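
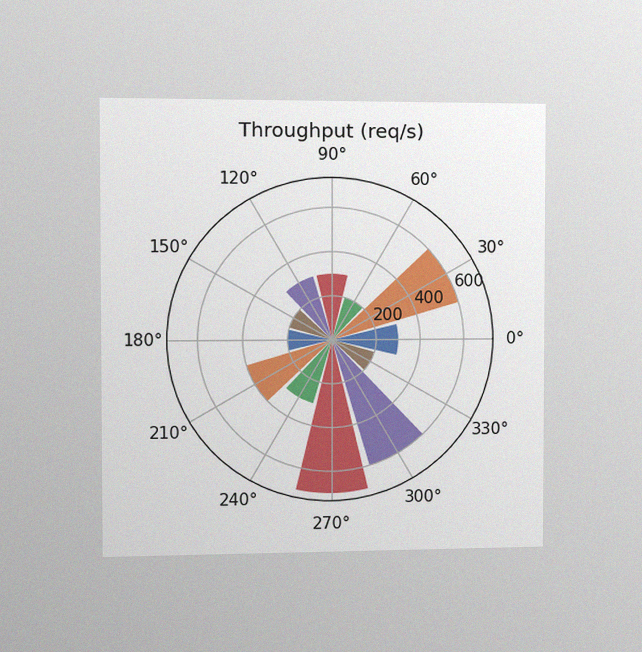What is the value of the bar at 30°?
The chart is viewed slightly from the left, with some photo noise. The bar at 30° reaches 600req/s on the radial axis.

600req/s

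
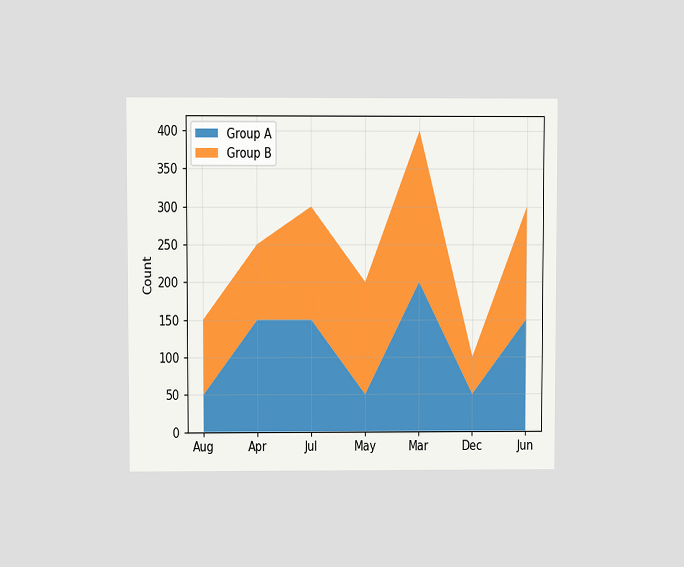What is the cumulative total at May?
200

The chart is viewed at a slight angle. The stacked total at May reaches 200.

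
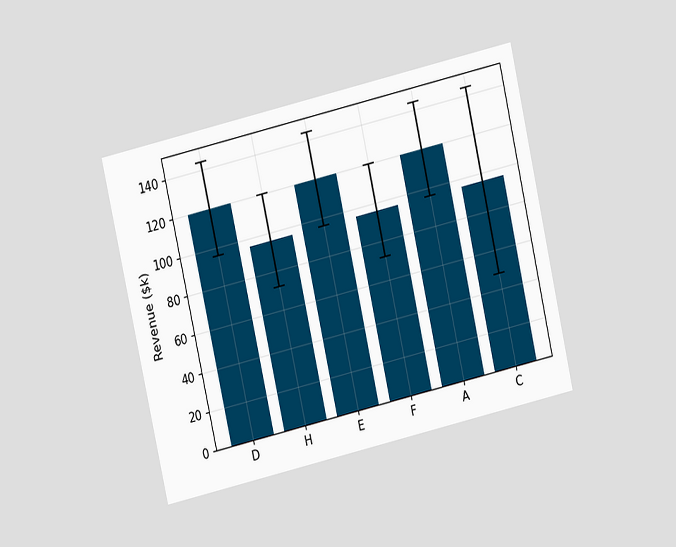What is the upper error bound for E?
$144k

The chart is tilted about 13° counter-clockwise and viewed at a slight angle. The E bar's upper whisker reaches $144k.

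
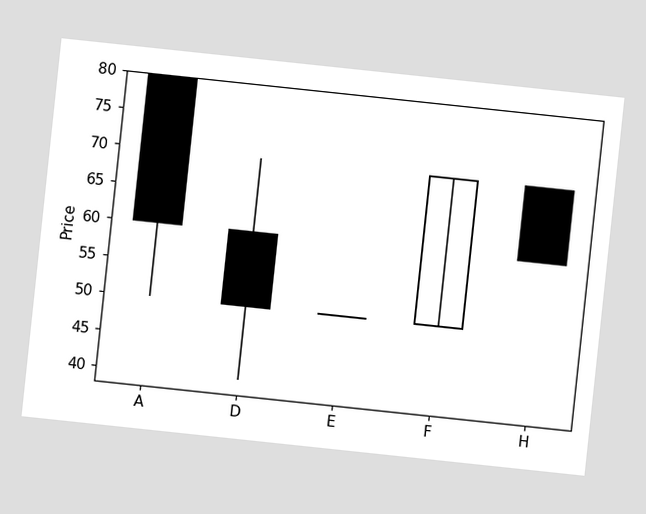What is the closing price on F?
70

The chart is tilted about 6° clockwise. The F candle closes at 70.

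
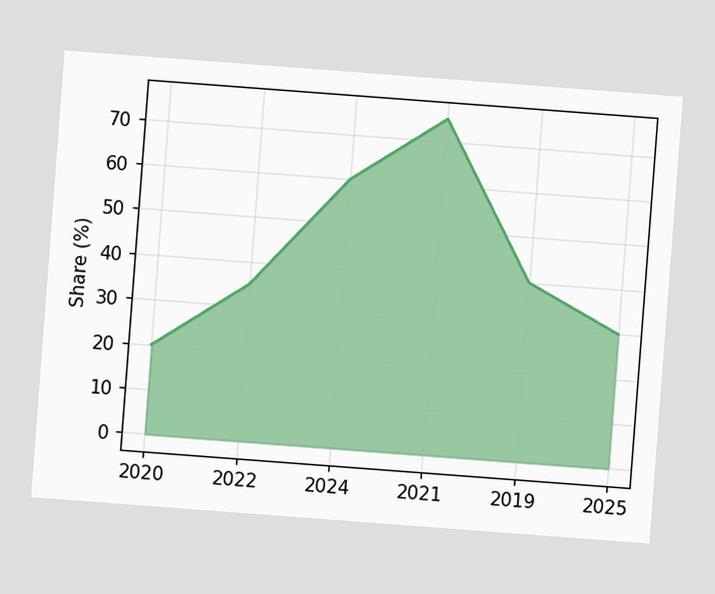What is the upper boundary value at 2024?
The chart is tilted about 4° clockwise. At 2024 the upper boundary is at 60%.

60%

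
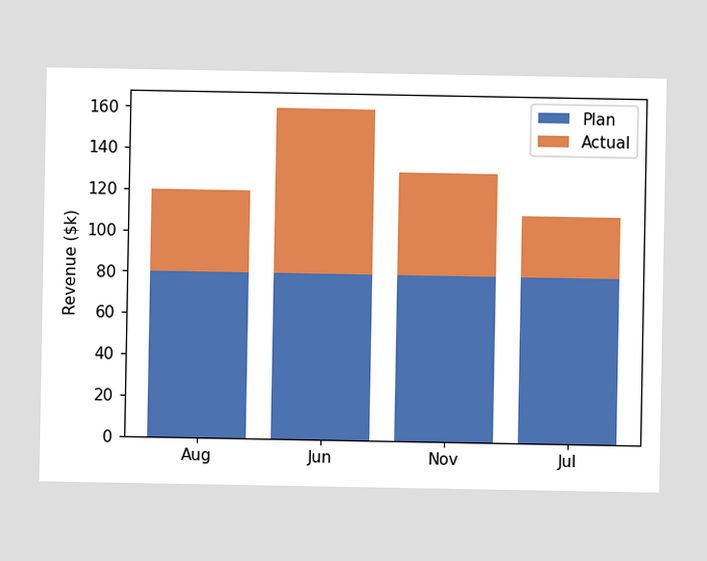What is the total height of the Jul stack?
$110k

The Jul stack's top reaches $110k on the y-axis.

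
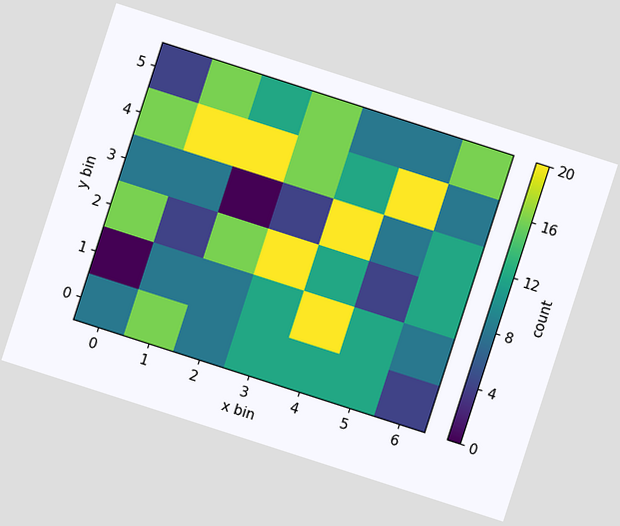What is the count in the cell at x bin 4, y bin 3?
The chart is tilted about 18° clockwise. Matching the cell (4, 3) against the colorbar gives 20.

20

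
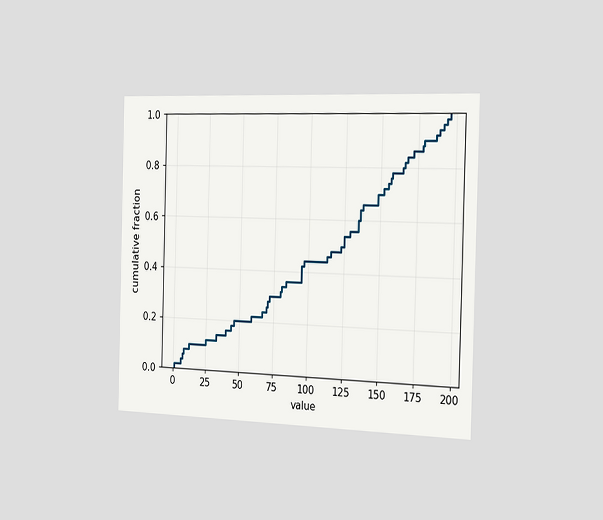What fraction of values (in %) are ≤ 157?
The chart is viewed slightly from the right. At x=157 the ECDF step is at 76%.

76%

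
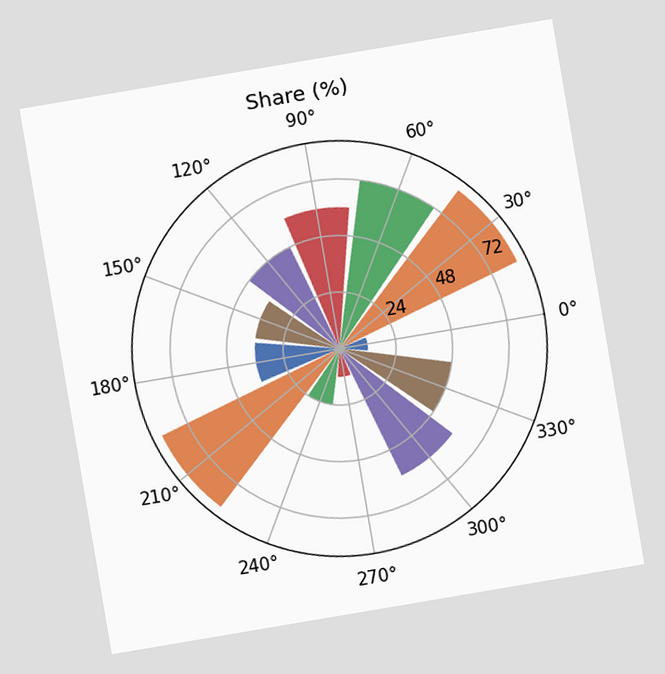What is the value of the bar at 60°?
The chart is tilted about 10° counter-clockwise. The bar at 60° reaches 72% on the radial axis.

72%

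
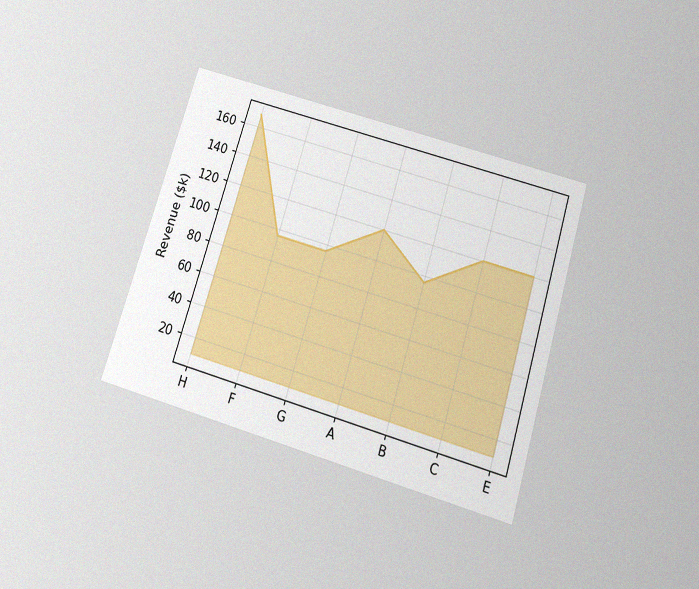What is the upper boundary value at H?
$168k

The chart is tilted about 17° clockwise and viewed slightly from below, with some photo noise. At H the upper boundary is at $168k.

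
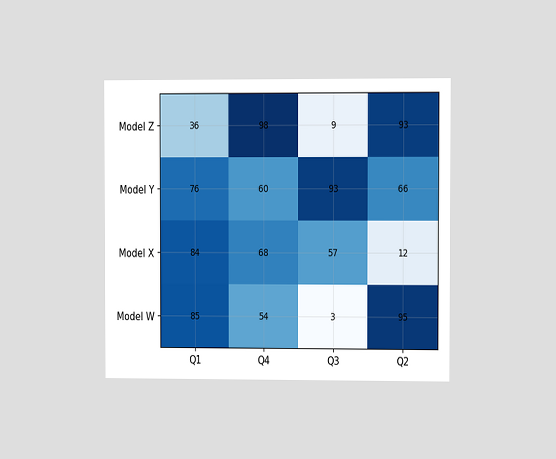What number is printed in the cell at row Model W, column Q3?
The chart is viewed slightly from the right. The (Model W, Q3) cell reads 3.

3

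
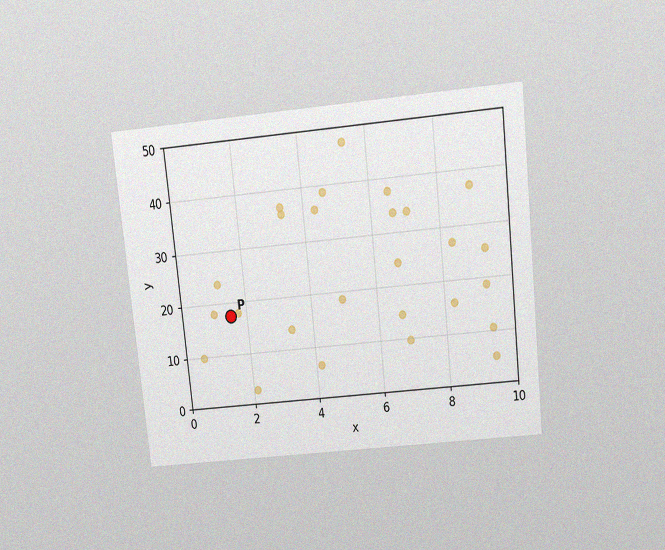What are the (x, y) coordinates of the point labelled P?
(1.5, 17.5)

The chart is tilted about 6° counter-clockwise and viewed slightly from above, with some photo noise. Following the gridlines from P to each axis, P sits at (1.5, 17.5).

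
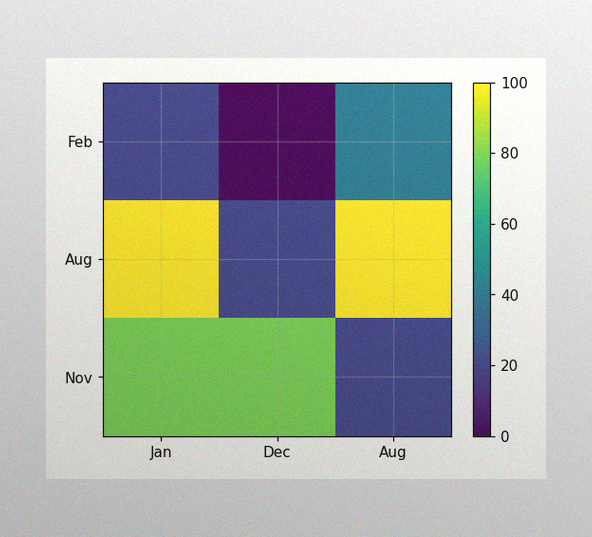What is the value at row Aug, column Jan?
100

The image has some photo noise and uneven lighting. Matching cell (Aug, Jan) against the colorbar gives 100.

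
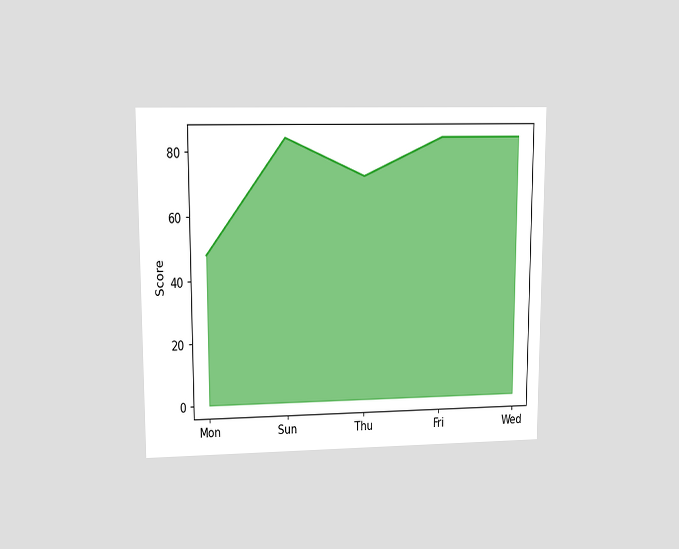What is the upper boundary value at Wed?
The chart is viewed at a slight angle. At Wed the upper boundary is at 84.

84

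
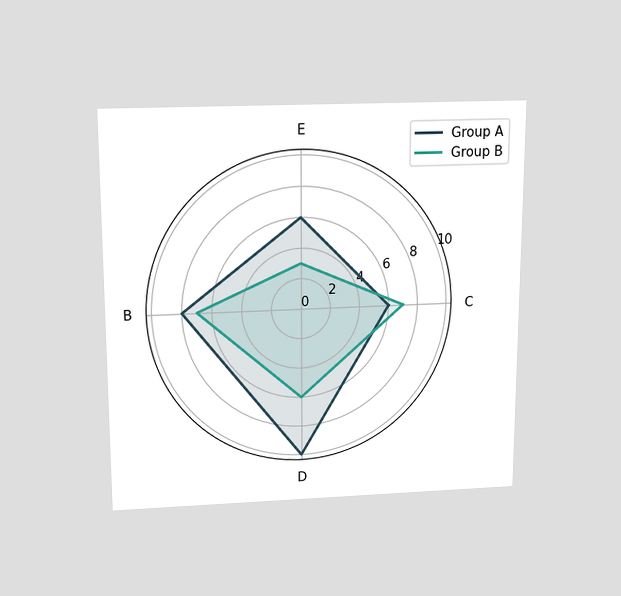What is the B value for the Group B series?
7

The chart is viewed slightly from above. On the B axis, Group B reaches 7.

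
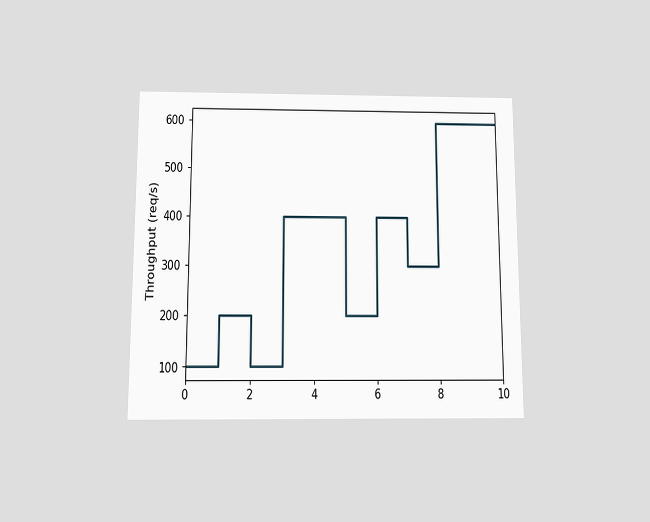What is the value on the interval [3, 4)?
The chart is viewed slightly from below. On [3, 4) the step sits at 400req/s.

400req/s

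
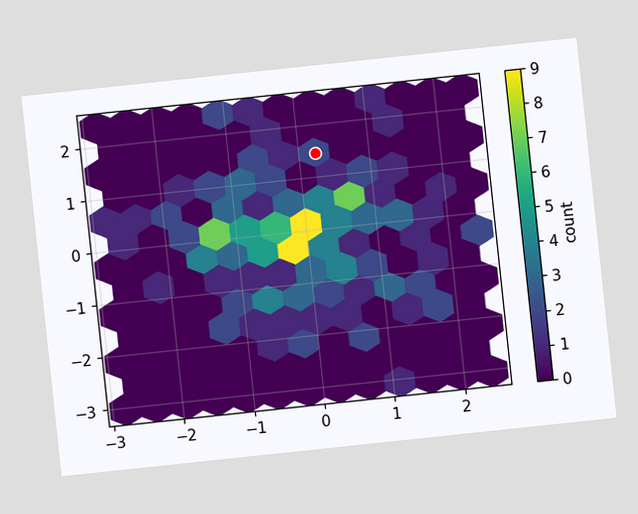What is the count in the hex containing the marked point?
2

The chart is tilted about 6° counter-clockwise. The marked hex reads 2 on the colorbar.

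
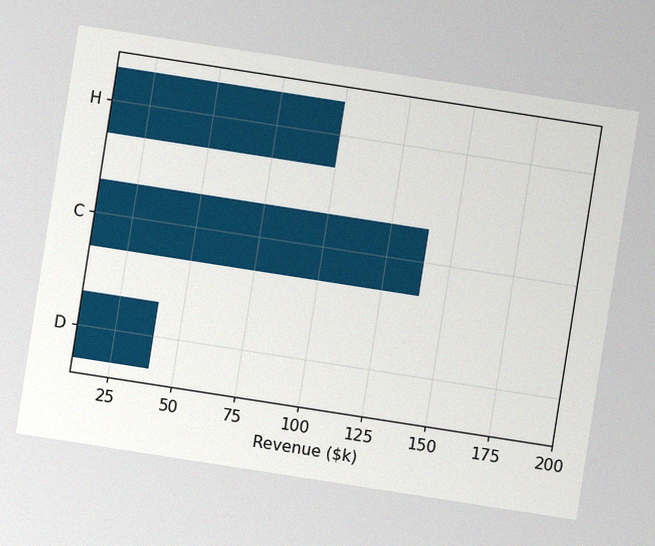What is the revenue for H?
$100k

The chart is tilted about 9° clockwise, with some photo noise. Reading along the chart's x-axis, the H bar reaches $100k.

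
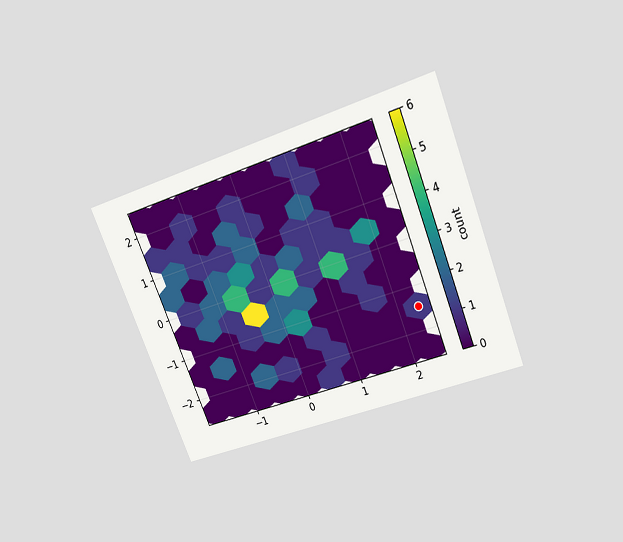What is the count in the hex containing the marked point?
1

The chart is tilted about 22° counter-clockwise and viewed slightly from above. The marked hex reads 1 on the colorbar.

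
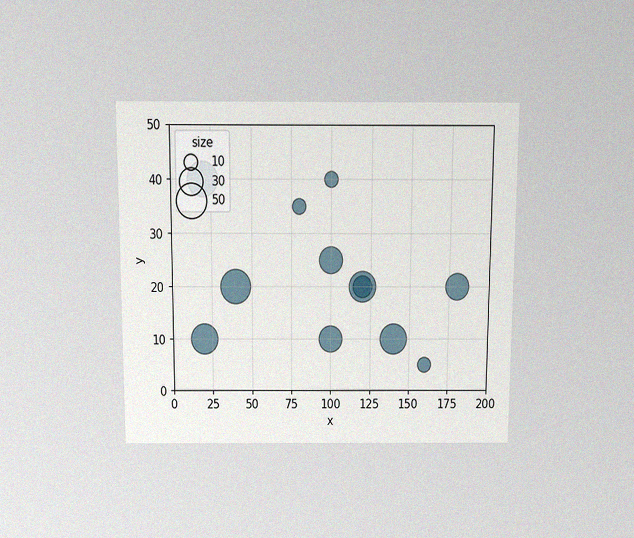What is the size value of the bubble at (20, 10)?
The chart is viewed slightly from above, with some photo noise. Matching the bubble at (20, 10) against the size legend gives 40.

40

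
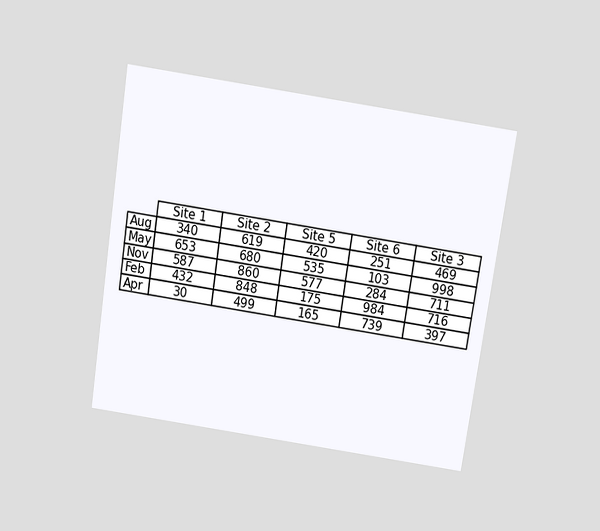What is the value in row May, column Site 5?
535

The chart is tilted about 9° clockwise and viewed slightly from above. The (May, Site 5) cell reads 535.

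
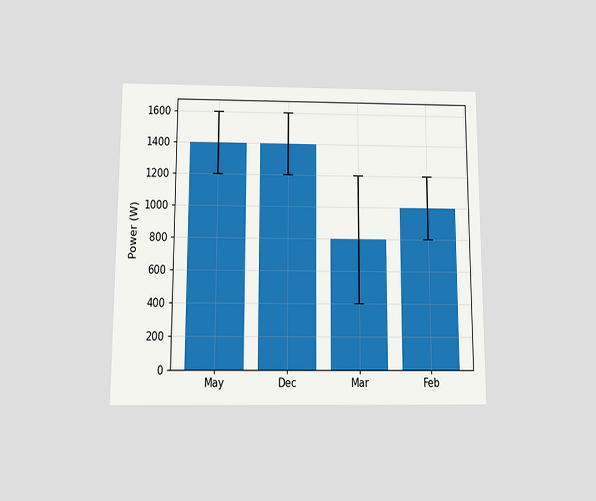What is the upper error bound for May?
The chart is viewed slightly from below. The May bar's upper whisker reaches 1600W.

1600W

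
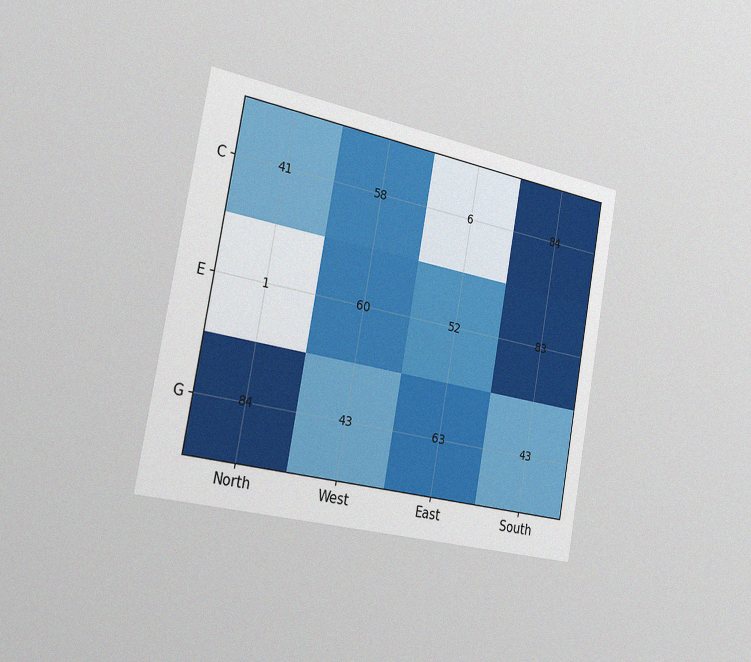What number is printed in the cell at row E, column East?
The chart is tilted about 10° clockwise and viewed slightly from the left, with some photo noise. The (E, East) cell reads 52.

52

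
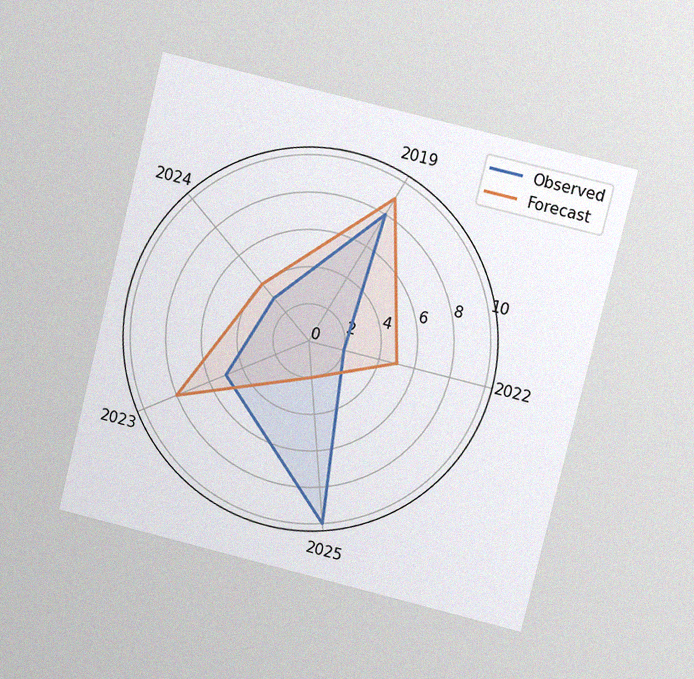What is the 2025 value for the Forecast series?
The chart is tilted about 14° clockwise and viewed at a slight angle, with some photo noise. On the 2025 axis, Forecast reaches 2.

2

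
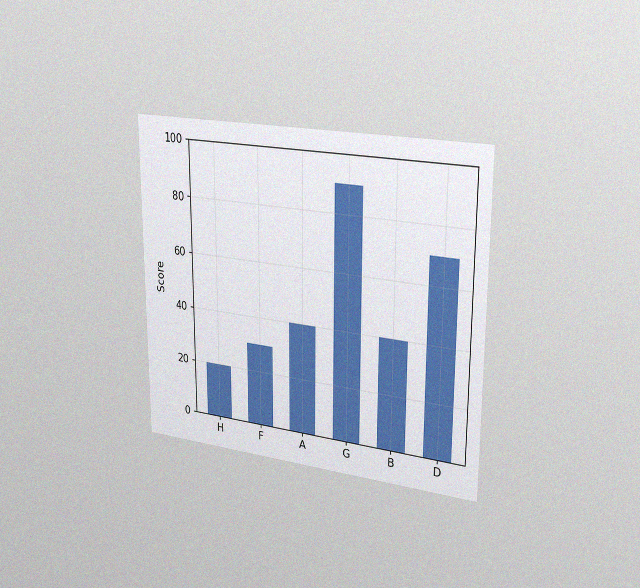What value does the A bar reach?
40

The chart is viewed slightly from the right, with some photo noise. Reading along the chart's y-axis, the A bar reaches 40.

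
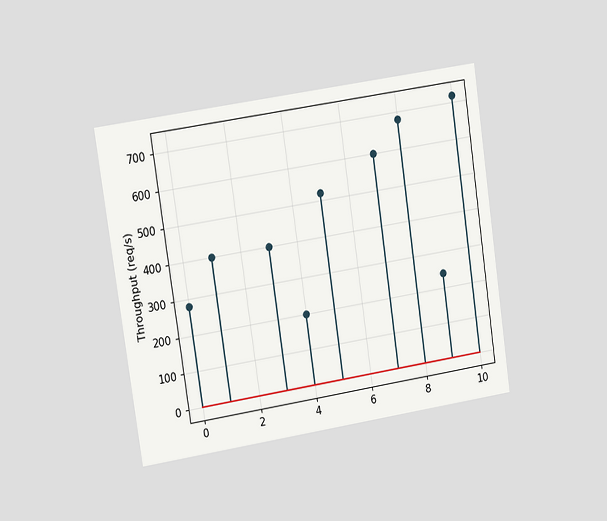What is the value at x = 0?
The chart is tilted about 8° counter-clockwise and viewed slightly from the left. The stem at x=0 reaches 280req/s.

280req/s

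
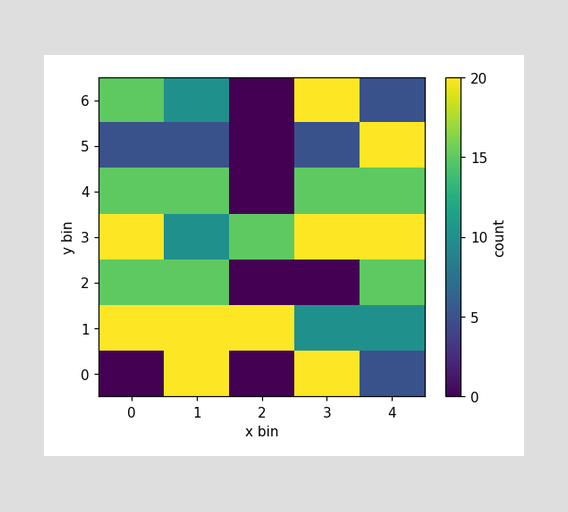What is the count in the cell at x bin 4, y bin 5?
Matching the cell (4, 5) against the colorbar gives 20.

20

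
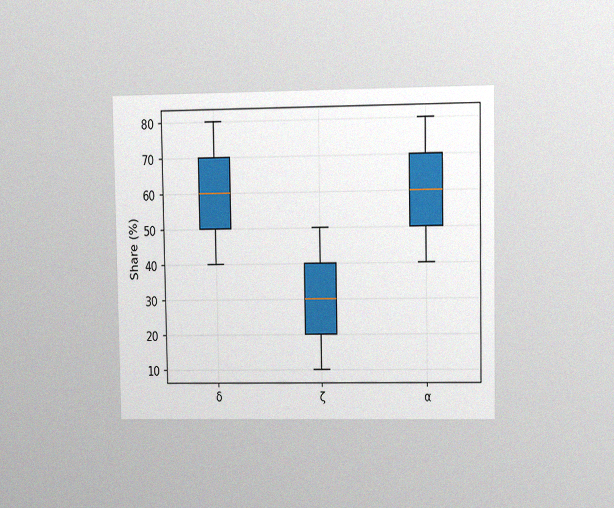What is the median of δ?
60%

The chart is viewed at a slight angle, with some photo noise. The median line in the δ box sits at 60%.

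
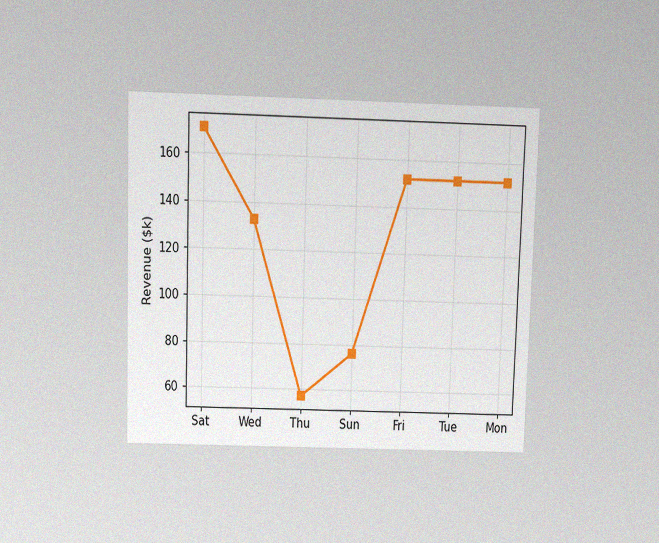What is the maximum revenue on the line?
The chart is viewed slightly from above, with some photo noise. The highest point is at Sat, and reading across to the y-axis gives $171k.

$171k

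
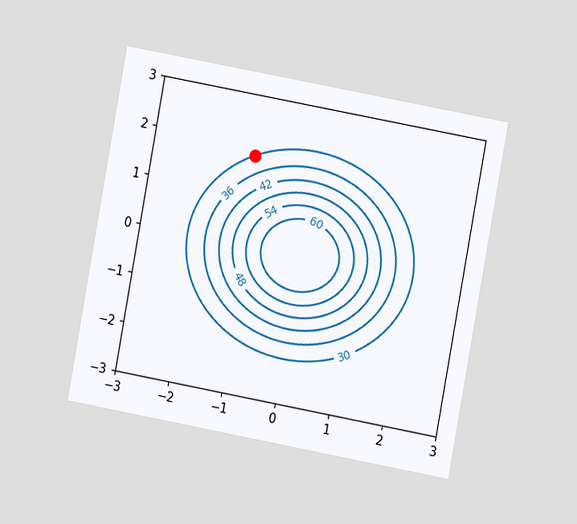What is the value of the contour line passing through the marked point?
30

The chart is tilted about 11° clockwise and viewed at a slight angle. The marked point sits on the contour labelled 30.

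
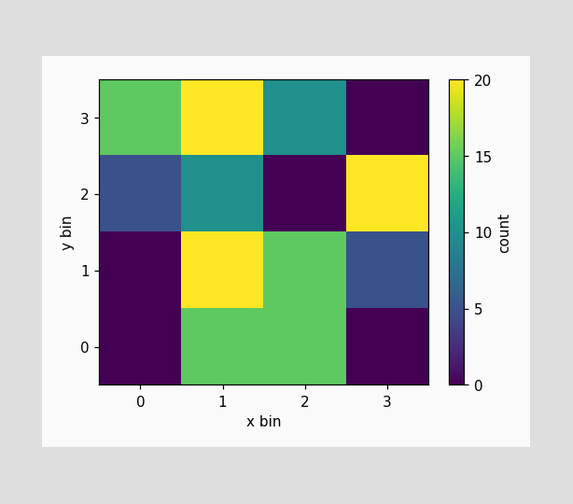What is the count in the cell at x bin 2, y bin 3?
Matching the cell (2, 3) against the colorbar gives 10.

10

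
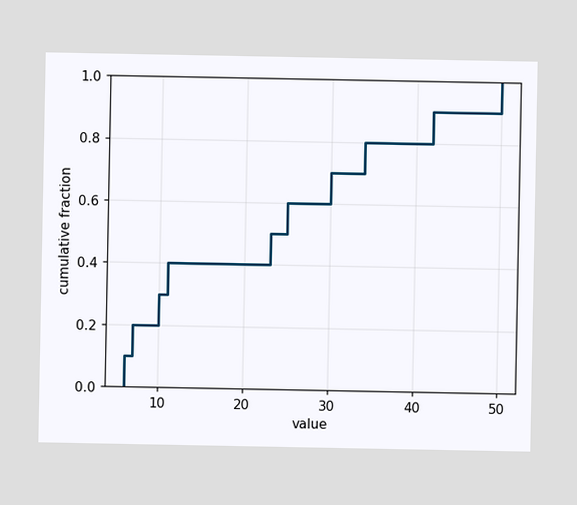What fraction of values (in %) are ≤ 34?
80%

At x=34 the ECDF step is at 80%.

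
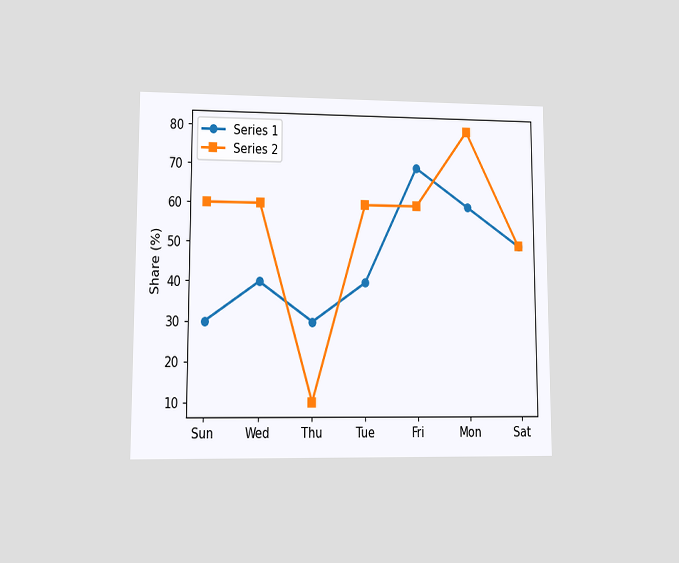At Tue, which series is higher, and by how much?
Series 2, by 20%

The chart is viewed at a slight angle. At Tue, Series 2 sits above the other line by 20%.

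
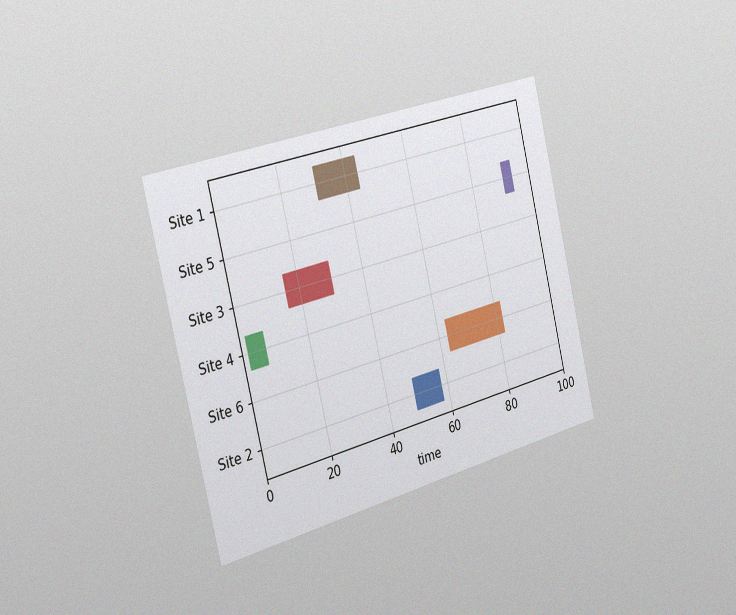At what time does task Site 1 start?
31

The chart is tilted about 14° counter-clockwise and viewed slightly from the left, with some photo noise. The Site 1 bar begins at t=31.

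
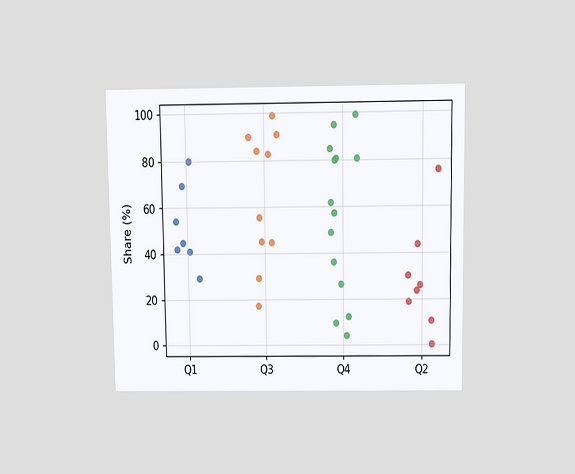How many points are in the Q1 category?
The chart is viewed slightly from above. Counting the markers in the Q1 column gives 7.

7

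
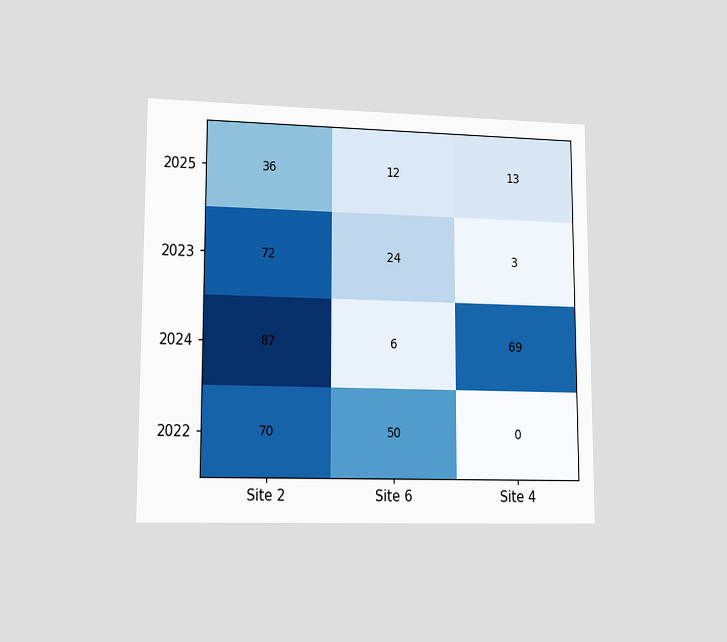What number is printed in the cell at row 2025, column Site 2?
36

The chart is viewed at a slight angle. The (2025, Site 2) cell reads 36.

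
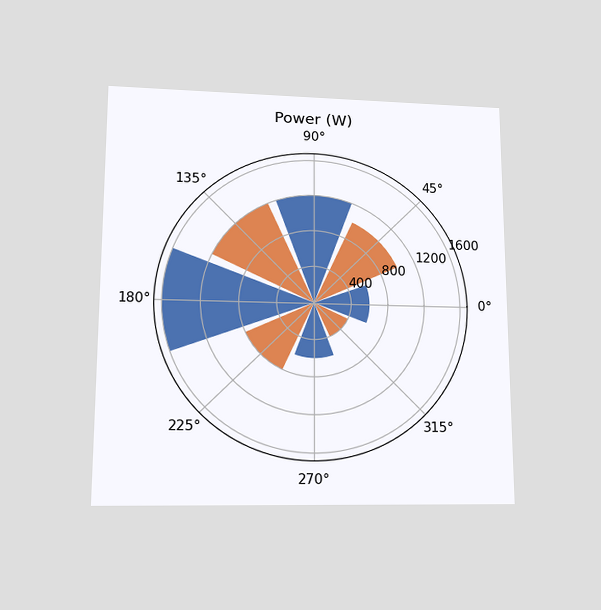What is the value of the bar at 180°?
The chart is viewed at a slight angle. The bar at 180° reaches 1600W on the radial axis.

1600W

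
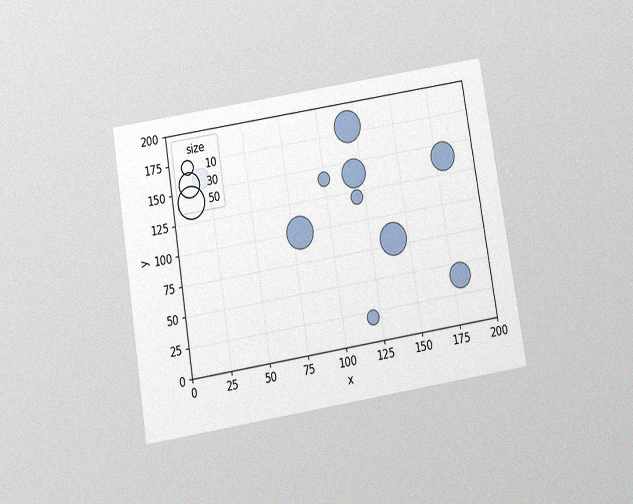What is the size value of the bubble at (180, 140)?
40

The chart is tilted about 9° counter-clockwise and viewed slightly from below, with some photo noise. Matching the bubble at (180, 140) against the size legend gives 40.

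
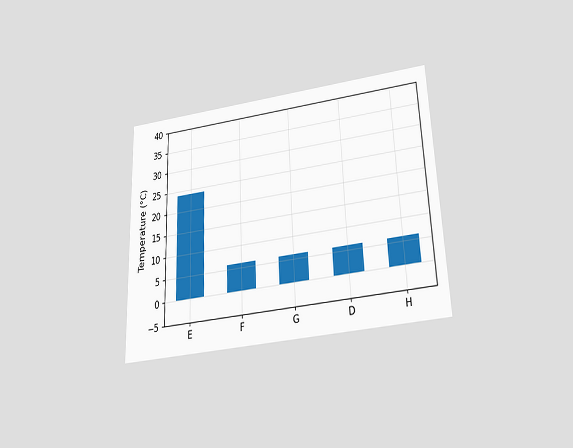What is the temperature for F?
The chart is tilted about 2° counter-clockwise and viewed slightly from below. Reading along the chart's y-axis, the F bar reaches 6°C.

6°C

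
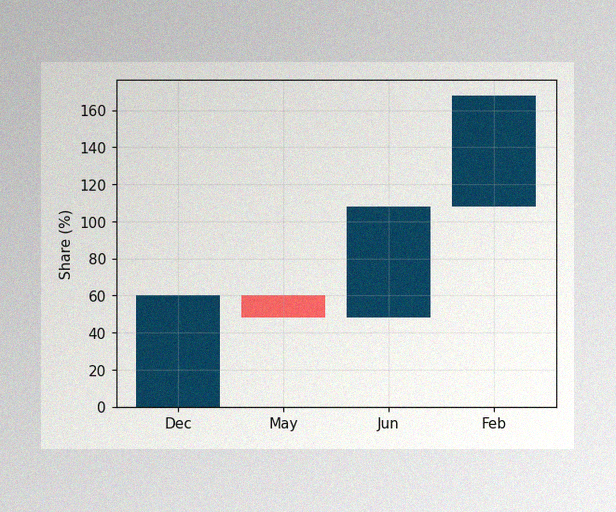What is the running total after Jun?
The image has some photo noise and uneven lighting. After Jun the running total reaches 108%.

108%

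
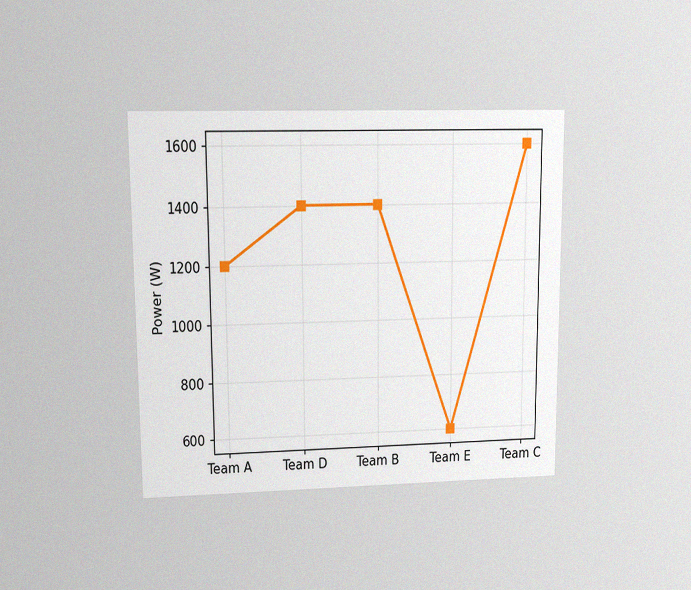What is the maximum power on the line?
1600W

The chart is viewed at a slight angle, with some photo noise. The highest point is at Team C, and reading across to the y-axis gives 1600W.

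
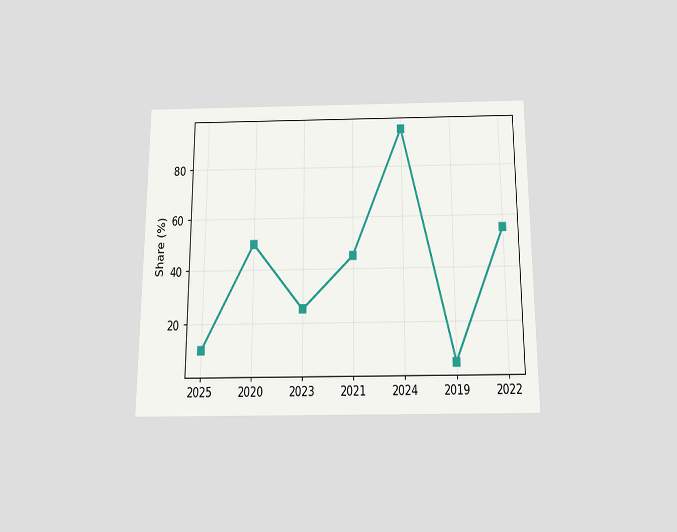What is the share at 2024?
95%

The chart is viewed slightly from below. At 2024, the line is at 95%.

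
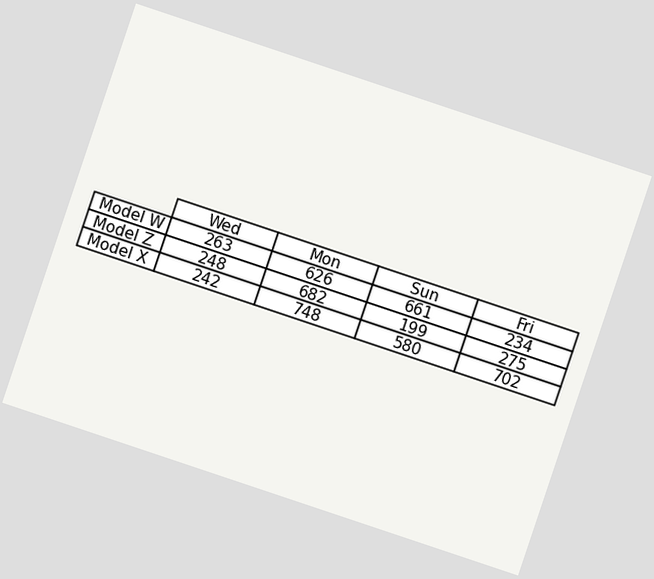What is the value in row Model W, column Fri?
The chart is tilted about 19° clockwise. The (Model W, Fri) cell reads 234.

234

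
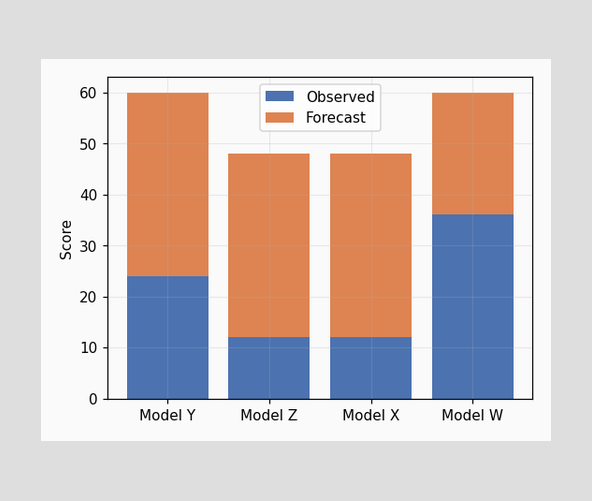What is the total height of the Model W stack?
60

The Model W stack's top reaches 60 on the y-axis.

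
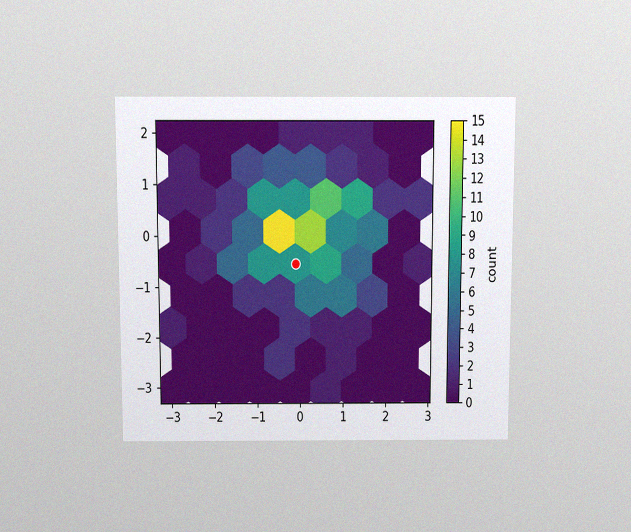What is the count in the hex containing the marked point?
The chart is viewed slightly from above, with some photo noise. The marked hex reads 8 on the colorbar.

8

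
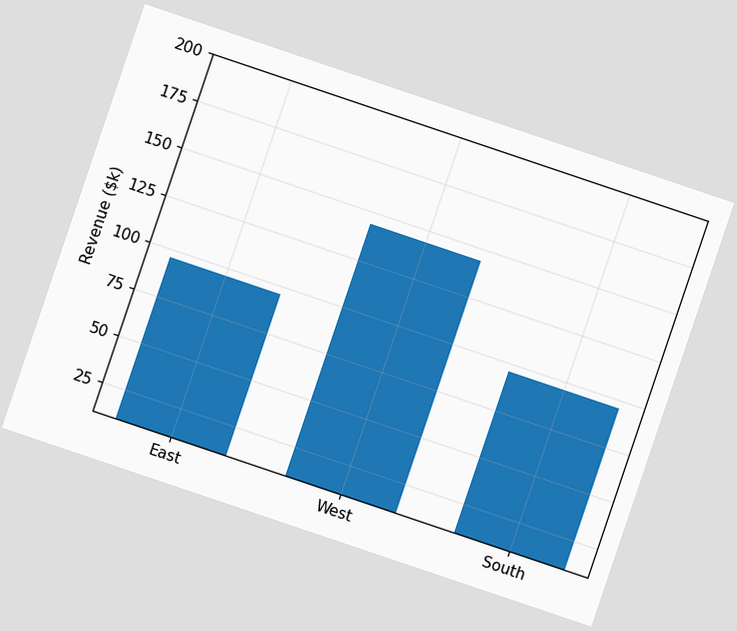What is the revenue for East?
The chart is tilted about 19° clockwise. Reading along the chart's y-axis, the East bar reaches $96k.

$96k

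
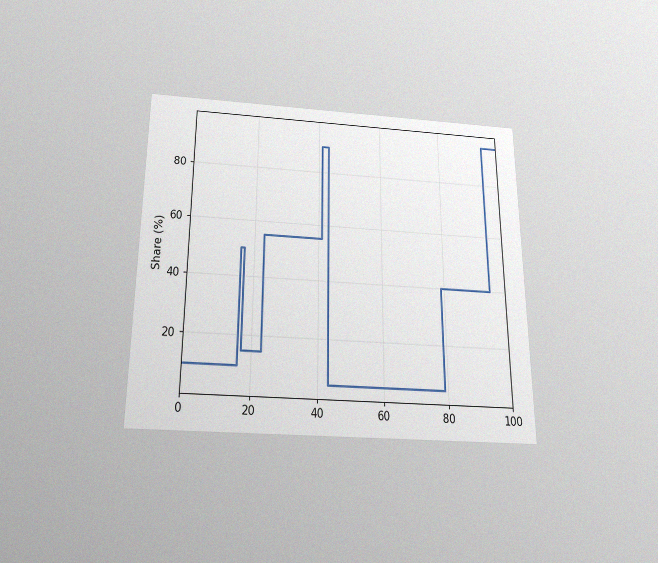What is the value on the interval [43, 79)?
The chart is viewed slightly from below, with some photo noise. On [43, 79) the step sits at 5%.

5%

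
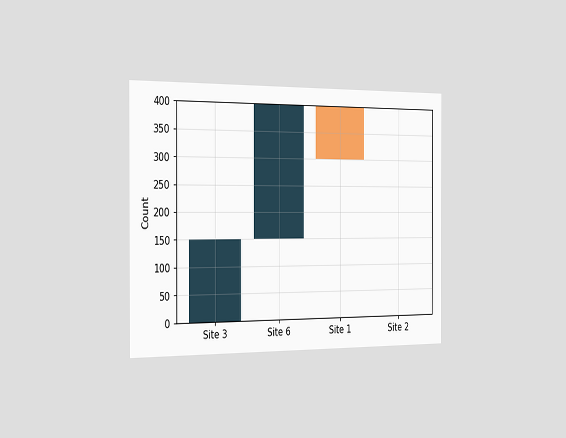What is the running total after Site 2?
300

The chart is viewed slightly from the left. After Site 2 the running total reaches 300.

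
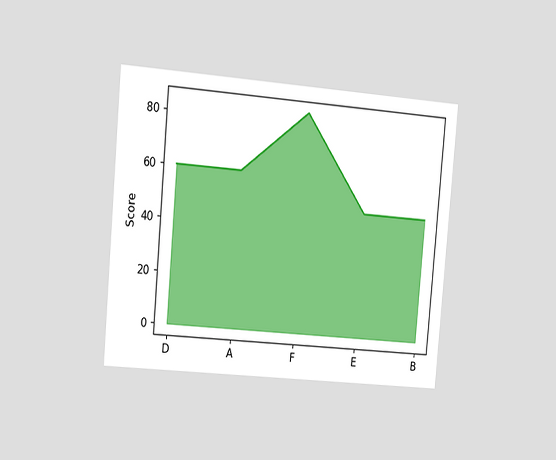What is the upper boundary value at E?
48

The chart is tilted about 5° clockwise and viewed slightly from the left. At E the upper boundary is at 48.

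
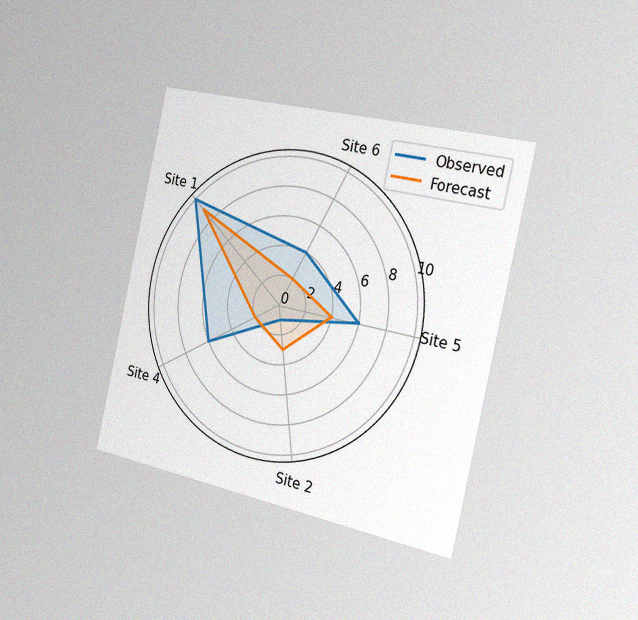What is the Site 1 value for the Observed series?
The chart is tilted about 13° clockwise and viewed slightly from the right, with some photo noise. On the Site 1 axis, Observed reaches 10.

10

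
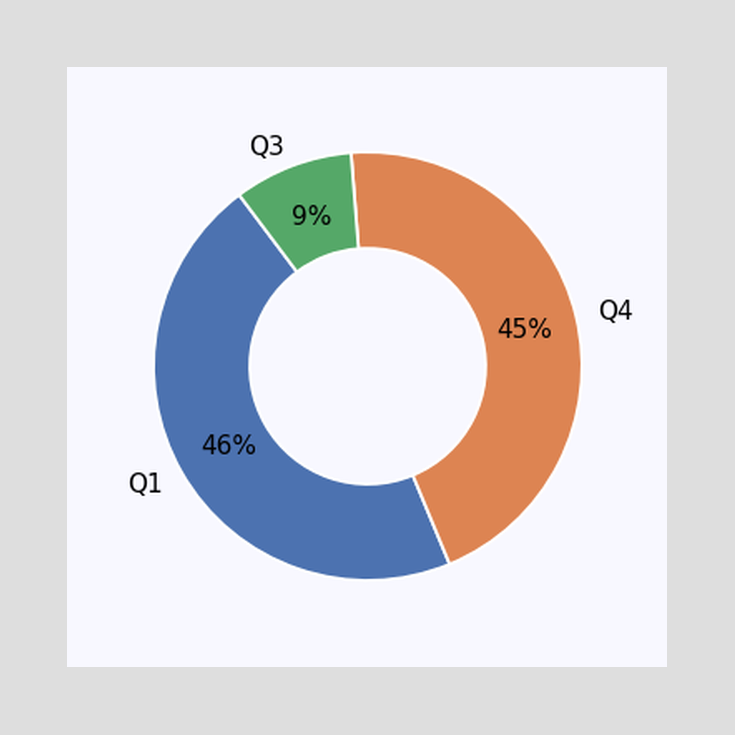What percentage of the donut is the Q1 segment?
The Q1 segment takes up 46% of the ring.

46%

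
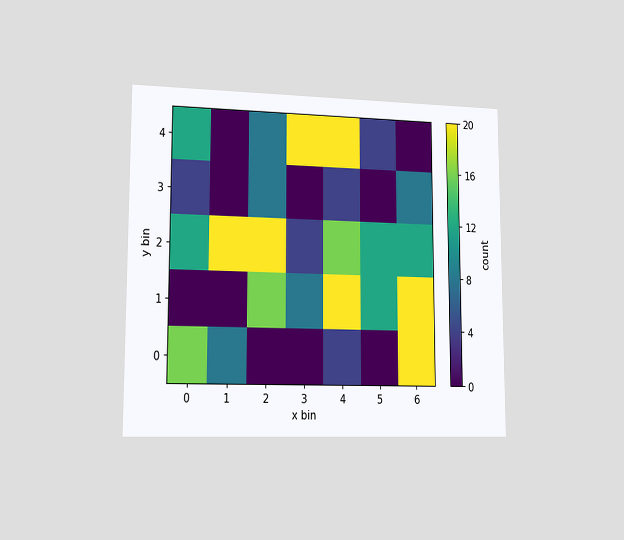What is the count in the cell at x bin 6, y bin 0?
20

The chart is viewed slightly from the left. Matching the cell (6, 0) against the colorbar gives 20.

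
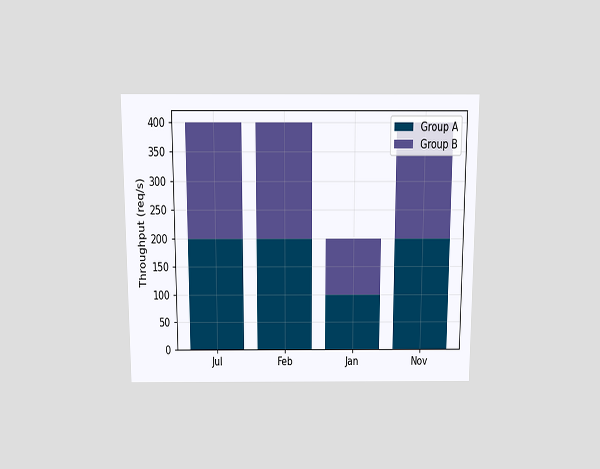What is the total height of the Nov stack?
The chart is viewed slightly from above. The Nov stack's top reaches 400req/s on the y-axis.

400req/s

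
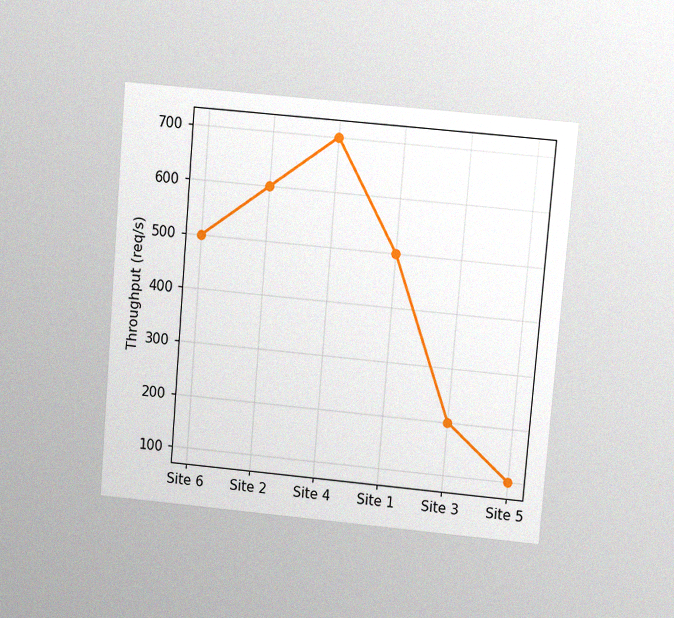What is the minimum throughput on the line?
100req/s

The chart is tilted about 5° clockwise and viewed at a slight angle, with some photo noise. The lowest point is at Site 5, and reading across to the y-axis gives 100req/s.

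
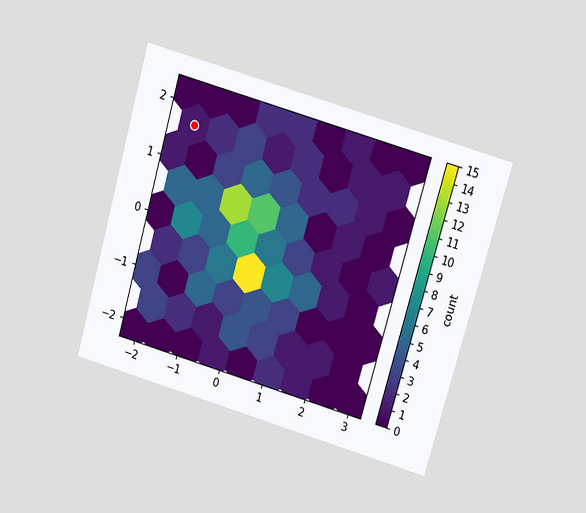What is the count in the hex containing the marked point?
1

The chart is tilted about 16° clockwise and viewed at a slight angle. The marked hex reads 1 on the colorbar.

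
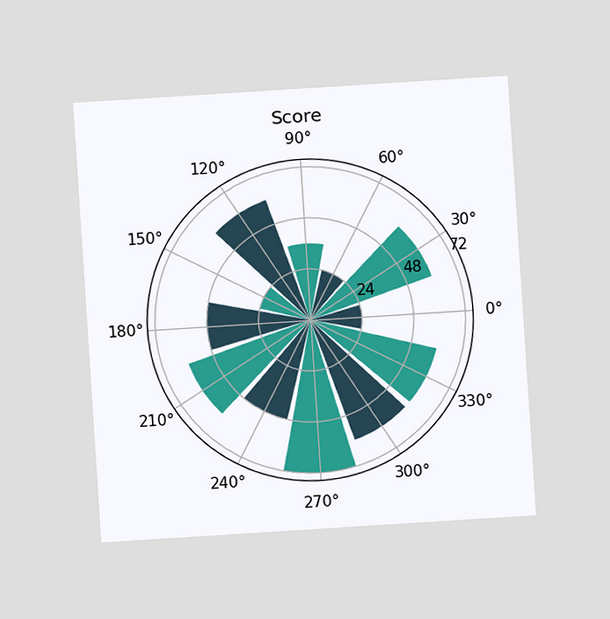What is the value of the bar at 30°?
The chart is tilted about 4° counter-clockwise and viewed at a slight angle. The bar at 30° reaches 60 on the radial axis.

60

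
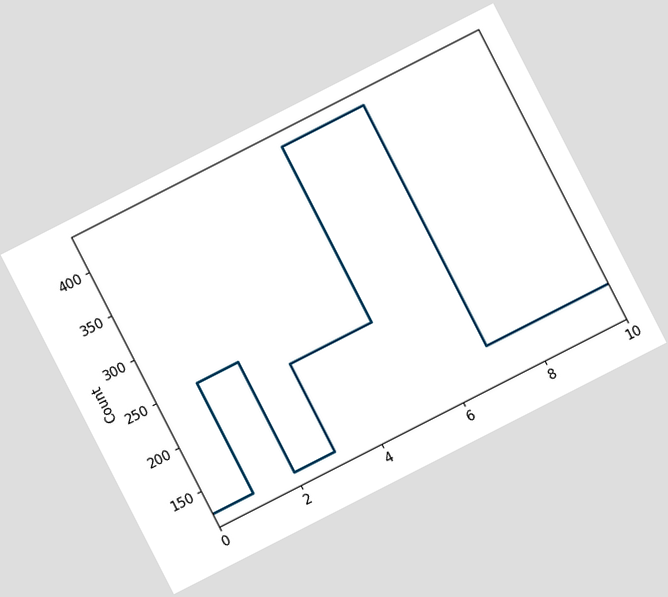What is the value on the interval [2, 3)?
125

The chart is tilted about 27° counter-clockwise. On [2, 3) the step sits at 125.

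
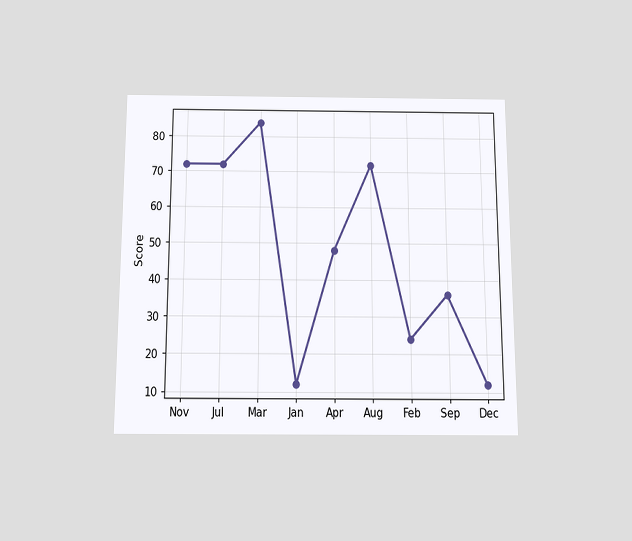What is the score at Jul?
The chart is viewed slightly from below. At Jul, the line is at 72.

72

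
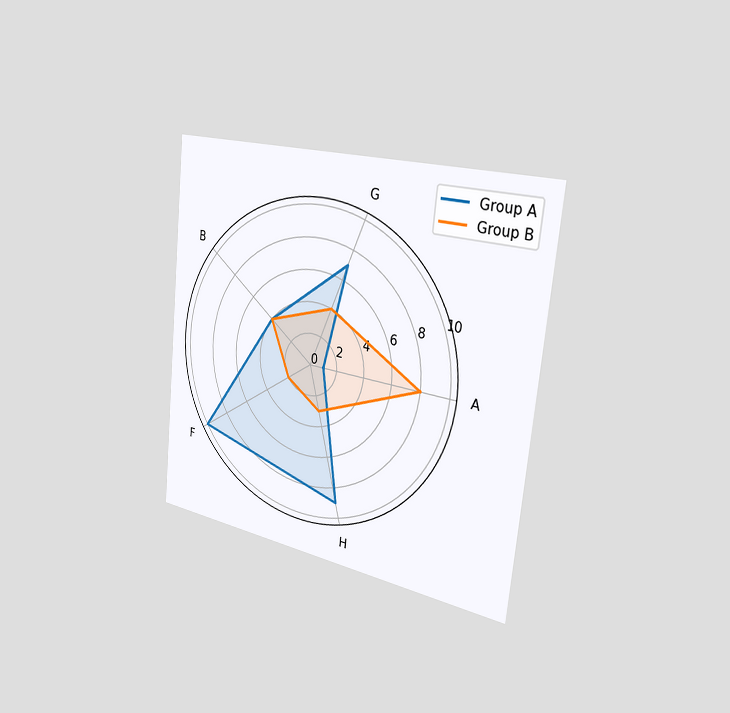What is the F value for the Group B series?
2

The chart is tilted about 6° clockwise and viewed slightly from the right. On the F axis, Group B reaches 2.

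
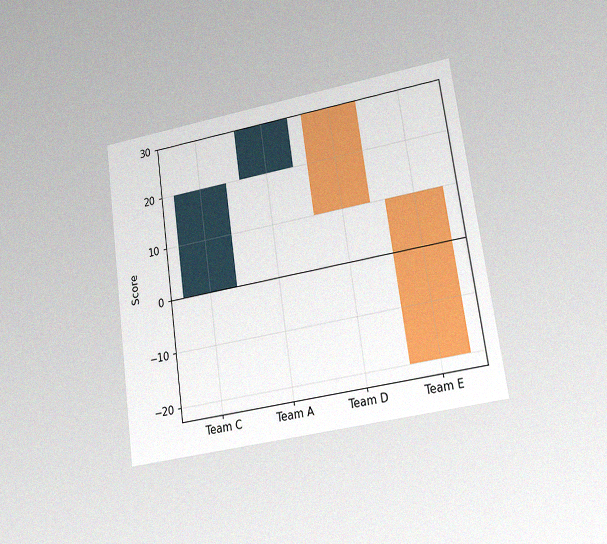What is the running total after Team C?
The chart is tilted about 8° counter-clockwise and viewed at a slight angle, with some photo noise. After Team C the running total reaches 20.

20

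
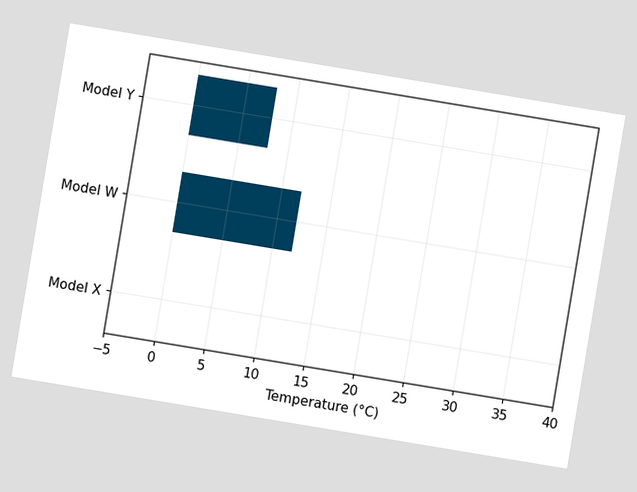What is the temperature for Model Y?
The chart is tilted about 9° clockwise. Reading along the chart's x-axis, the Model Y bar reaches 8°C.

8°C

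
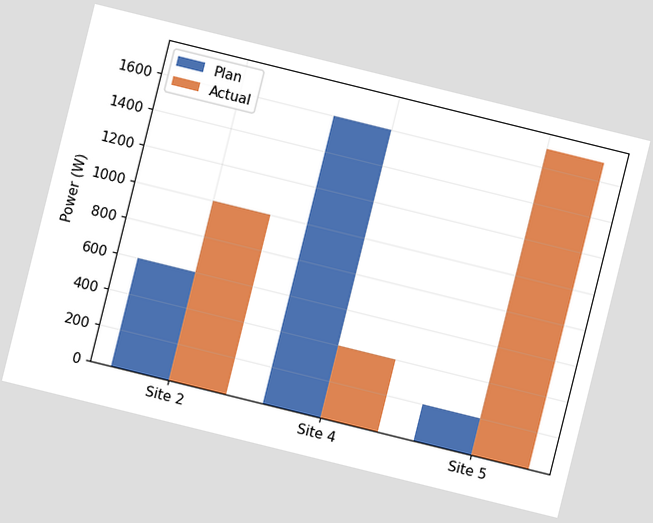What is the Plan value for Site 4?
1600W

The chart is tilted about 14° clockwise. The Plan bar at Site 4 reaches 1600W on the y-axis.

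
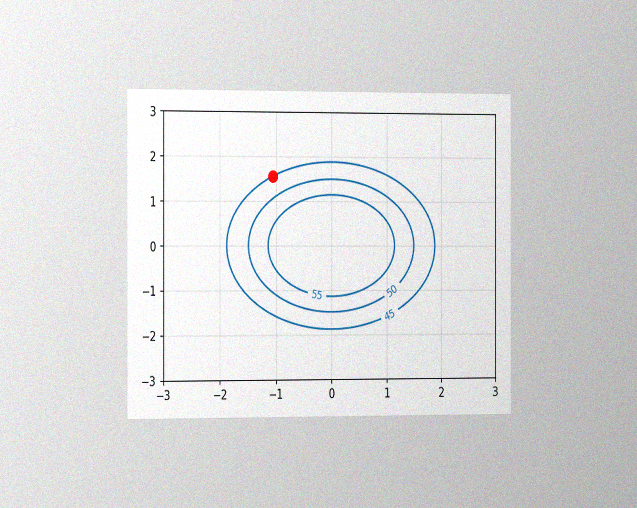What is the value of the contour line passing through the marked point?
The chart is viewed slightly from the left, with some photo noise. The marked point sits on the contour labelled 45.

45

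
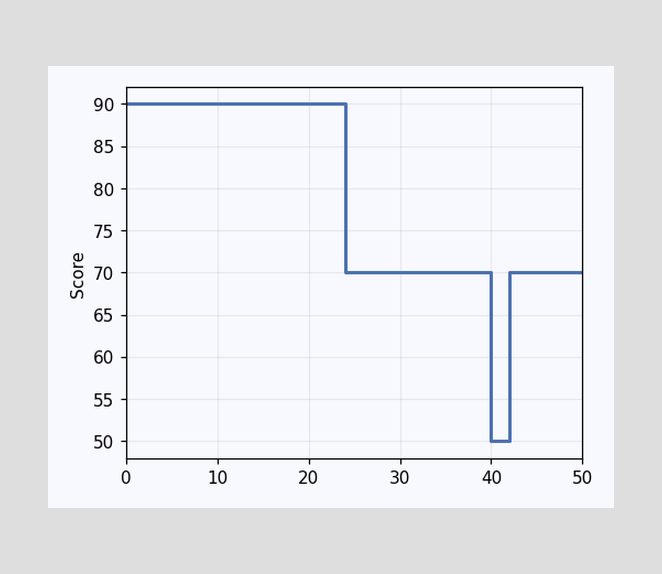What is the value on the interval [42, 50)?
70

On [42, 50) the step sits at 70.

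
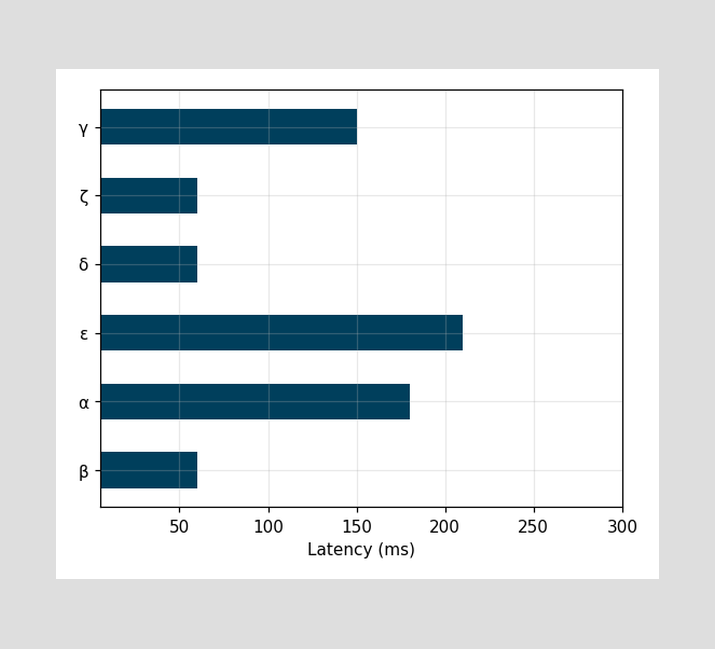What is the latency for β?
Reading along the chart's x-axis, the β bar reaches 60ms.

60ms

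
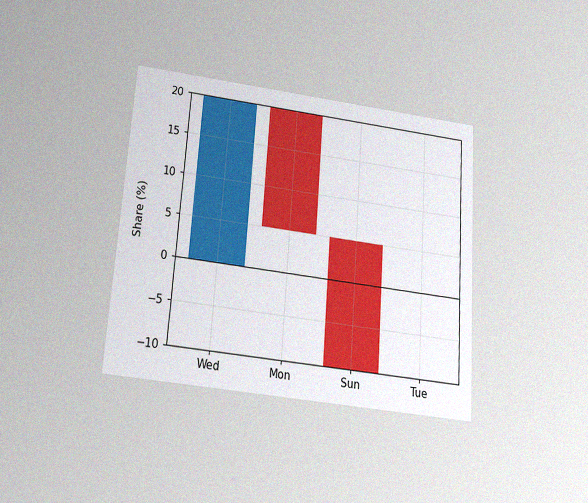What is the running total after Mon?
5%

The chart is tilted about 4° clockwise and viewed slightly from below, with some photo noise. After Mon the running total reaches 5%.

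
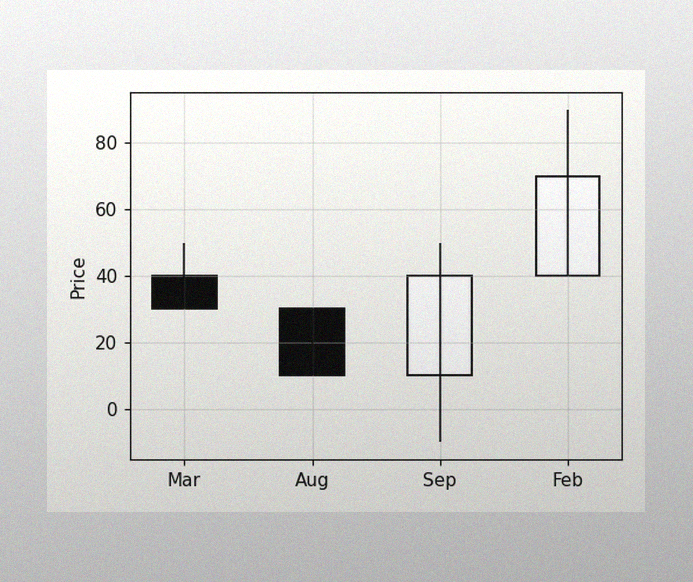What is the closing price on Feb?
70

The image has some photo noise and uneven lighting. The Feb candle closes at 70.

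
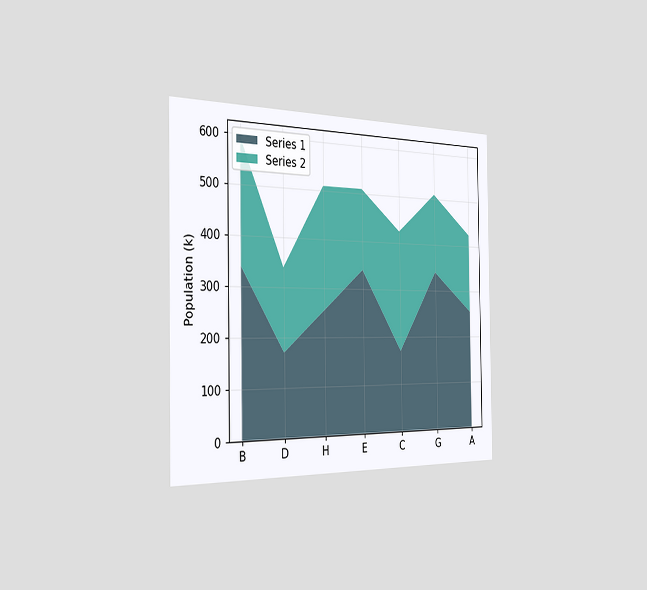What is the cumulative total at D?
340k

The chart is viewed slightly from the left. The stacked total at D reaches 340k.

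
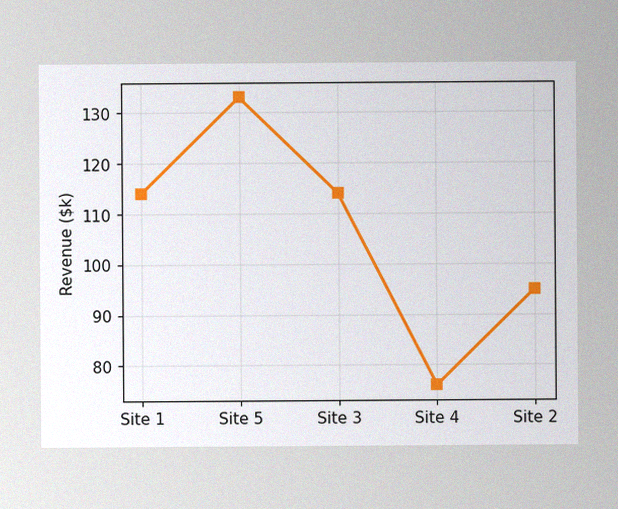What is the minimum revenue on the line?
The image has some photo noise and uneven lighting. The lowest point is at Site 4, and reading across to the y-axis gives $76k.

$76k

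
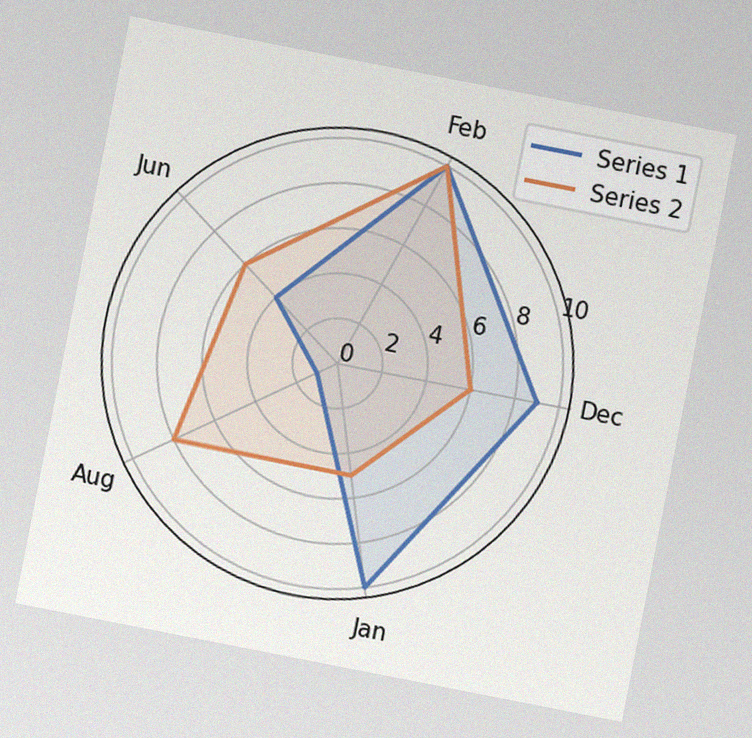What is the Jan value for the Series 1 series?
10

The chart is tilted about 11° clockwise, with some photo noise. On the Jan axis, Series 1 reaches 10.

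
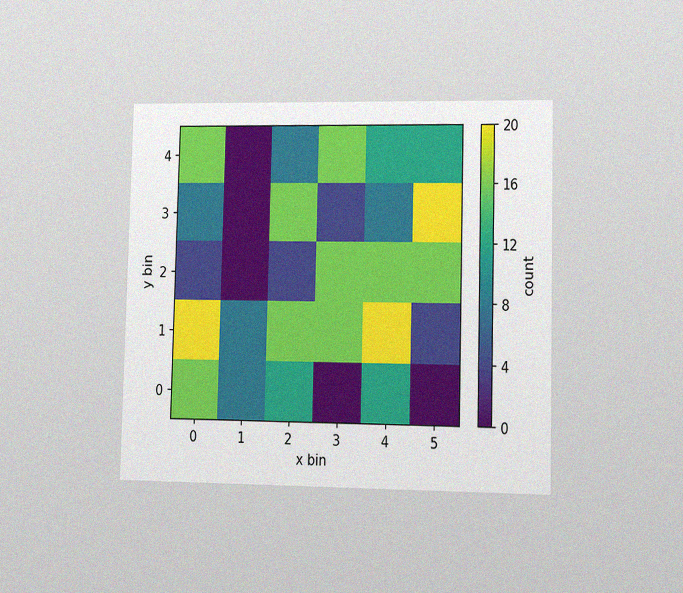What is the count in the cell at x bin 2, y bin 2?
The chart is viewed slightly from the right, with some photo noise. Matching the cell (2, 2) against the colorbar gives 4.

4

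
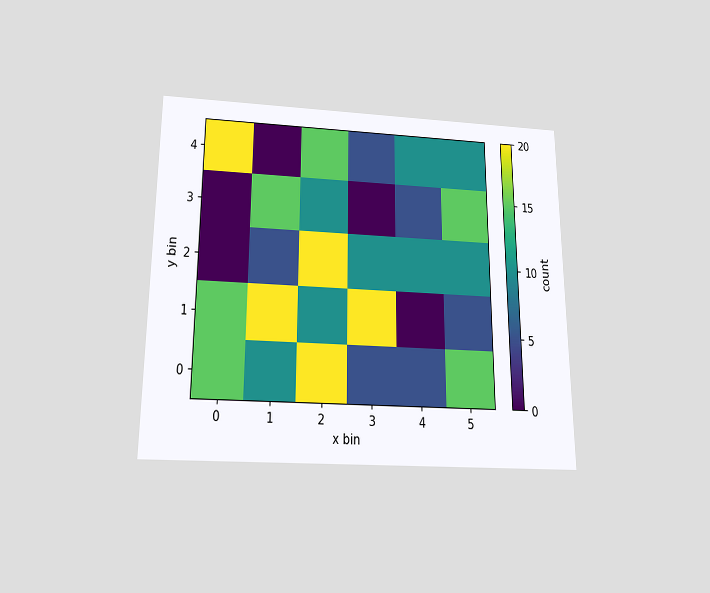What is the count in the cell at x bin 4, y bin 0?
The chart is viewed slightly from below. Matching the cell (4, 0) against the colorbar gives 5.

5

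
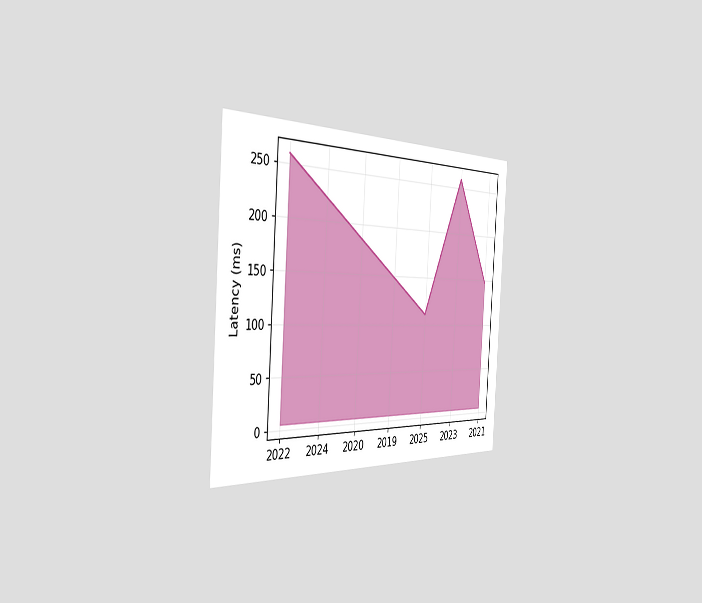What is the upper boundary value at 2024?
The chart is tilted about 4° clockwise and viewed slightly from the left. At 2024 the upper boundary is at 222ms.

222ms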